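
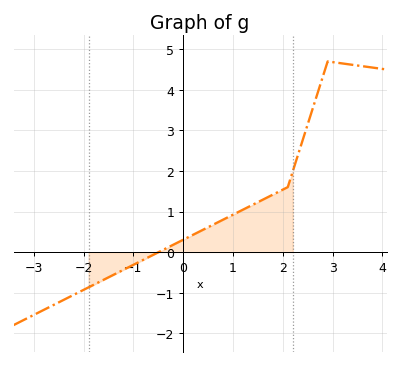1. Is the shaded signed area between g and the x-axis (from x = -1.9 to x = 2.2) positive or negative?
positive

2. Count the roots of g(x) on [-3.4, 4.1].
1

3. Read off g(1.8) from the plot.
1.41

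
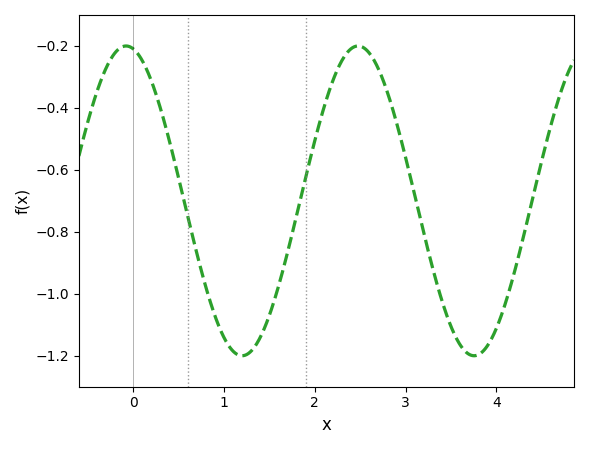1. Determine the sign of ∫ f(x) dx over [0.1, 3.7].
negative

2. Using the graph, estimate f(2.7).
-0.28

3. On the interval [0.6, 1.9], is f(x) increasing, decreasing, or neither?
neither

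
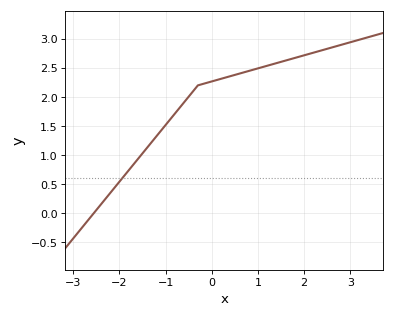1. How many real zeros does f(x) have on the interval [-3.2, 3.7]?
1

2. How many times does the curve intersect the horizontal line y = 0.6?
1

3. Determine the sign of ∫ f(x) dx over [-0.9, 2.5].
positive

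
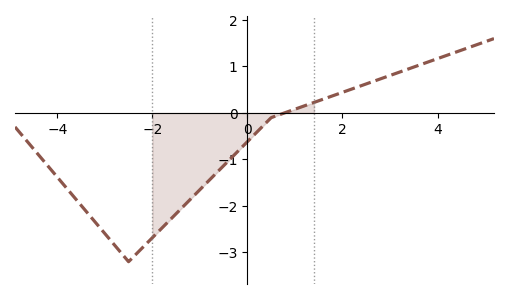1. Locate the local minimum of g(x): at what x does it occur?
-2.6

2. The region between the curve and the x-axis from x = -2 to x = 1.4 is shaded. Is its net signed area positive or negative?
negative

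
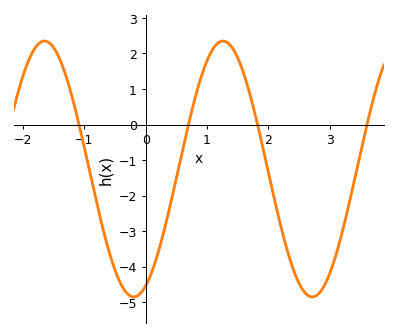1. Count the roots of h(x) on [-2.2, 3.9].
4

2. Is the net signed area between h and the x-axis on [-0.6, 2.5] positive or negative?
negative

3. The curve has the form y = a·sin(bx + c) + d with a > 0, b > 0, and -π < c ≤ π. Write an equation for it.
y = 3.6sin(2.2x - 1.2) - 1.25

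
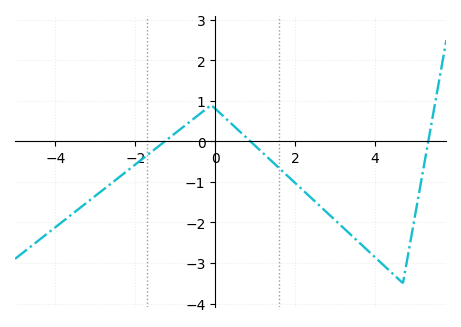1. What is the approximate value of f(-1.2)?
0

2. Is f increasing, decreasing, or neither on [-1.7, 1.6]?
neither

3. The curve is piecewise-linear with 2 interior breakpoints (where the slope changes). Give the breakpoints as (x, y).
(-0.1, 0.9); (4.7, -3.5)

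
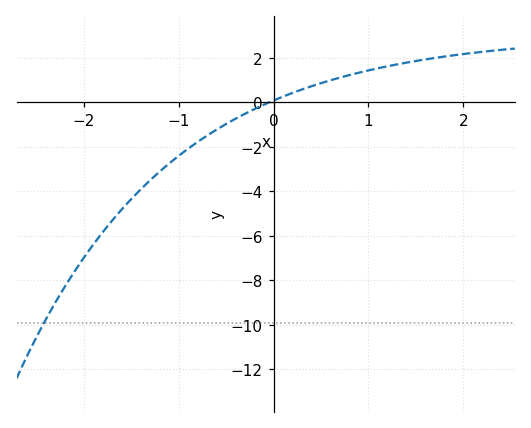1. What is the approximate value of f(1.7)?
1.99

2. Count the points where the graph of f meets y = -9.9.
1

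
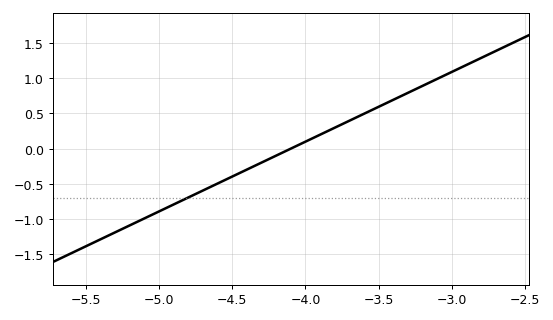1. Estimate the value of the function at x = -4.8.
-0.7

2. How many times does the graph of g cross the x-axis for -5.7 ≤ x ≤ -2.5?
1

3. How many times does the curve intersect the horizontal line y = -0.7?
1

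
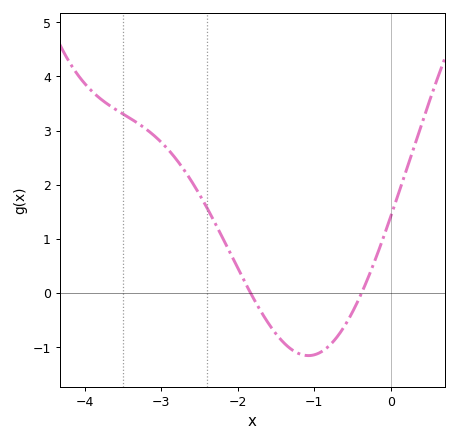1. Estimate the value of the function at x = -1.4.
-0.9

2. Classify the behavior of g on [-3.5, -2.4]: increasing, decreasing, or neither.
decreasing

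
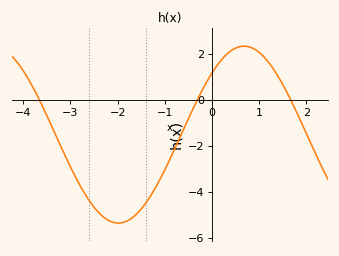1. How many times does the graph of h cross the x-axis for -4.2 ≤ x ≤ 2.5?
3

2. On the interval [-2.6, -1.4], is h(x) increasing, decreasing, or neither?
neither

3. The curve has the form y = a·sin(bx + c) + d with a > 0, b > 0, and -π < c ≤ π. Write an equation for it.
y = 3.85sin(1.18x + 0.772) - 1.5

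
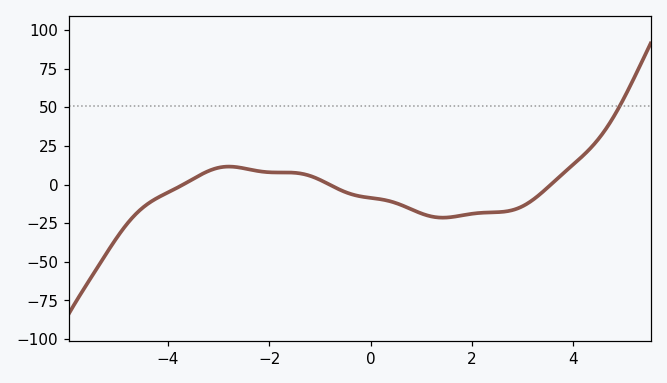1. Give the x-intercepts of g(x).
-3.7, -0.816, 3.56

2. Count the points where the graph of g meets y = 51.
1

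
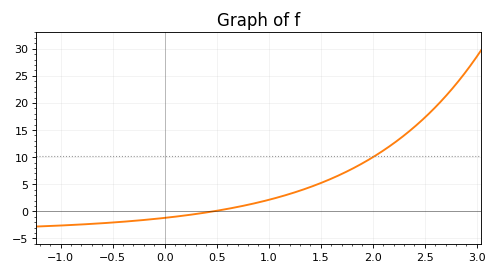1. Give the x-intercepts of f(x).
0.465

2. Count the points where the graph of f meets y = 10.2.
1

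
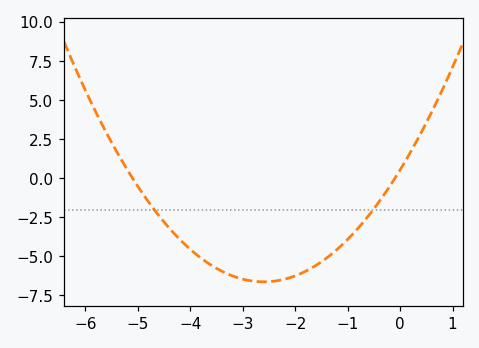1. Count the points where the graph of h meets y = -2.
2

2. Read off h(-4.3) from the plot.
-3.56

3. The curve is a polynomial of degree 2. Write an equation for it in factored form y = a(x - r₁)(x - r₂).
y = 1.06(x + 5.1)(x + 0.1)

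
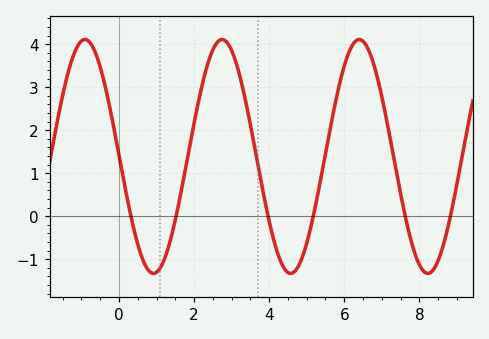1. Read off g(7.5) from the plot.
0.527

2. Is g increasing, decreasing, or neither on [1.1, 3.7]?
neither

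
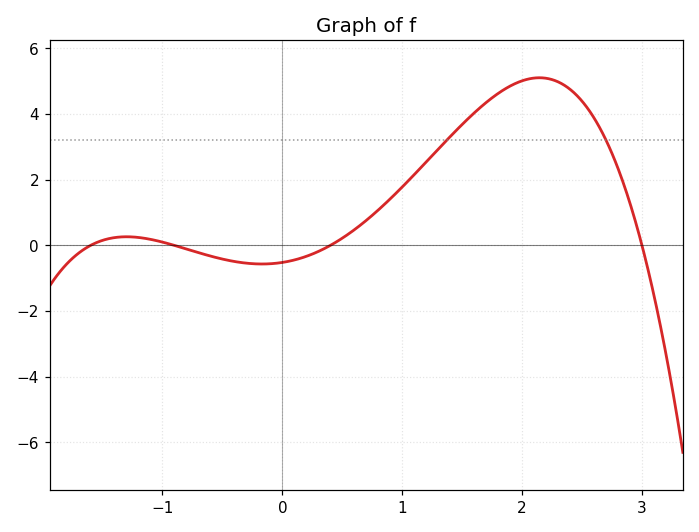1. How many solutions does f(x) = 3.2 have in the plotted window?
2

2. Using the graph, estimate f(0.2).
-0.333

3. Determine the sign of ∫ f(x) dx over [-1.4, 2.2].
positive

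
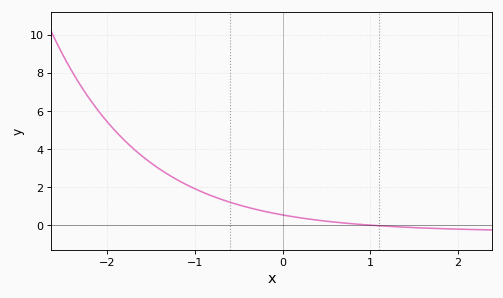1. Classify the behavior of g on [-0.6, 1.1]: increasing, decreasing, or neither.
decreasing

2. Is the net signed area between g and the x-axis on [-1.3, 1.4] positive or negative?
positive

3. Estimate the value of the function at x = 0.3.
0.4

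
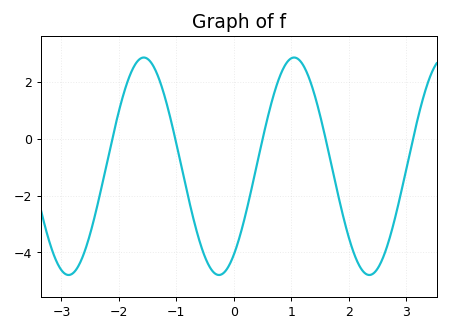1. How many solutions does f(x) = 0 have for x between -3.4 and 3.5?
5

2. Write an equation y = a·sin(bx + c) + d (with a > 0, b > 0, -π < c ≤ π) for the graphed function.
y = 3.83sin(2.4x - 0.952) - 0.97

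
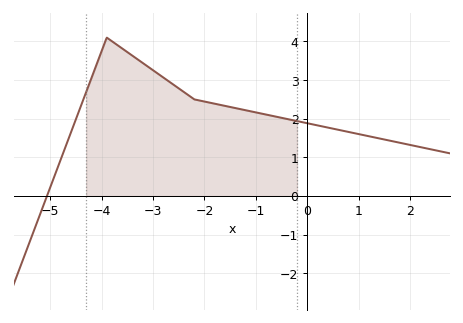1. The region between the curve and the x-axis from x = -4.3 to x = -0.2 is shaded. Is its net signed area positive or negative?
positive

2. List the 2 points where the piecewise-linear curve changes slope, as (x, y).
(-3.9, 4.1); (-2.2, 2.5)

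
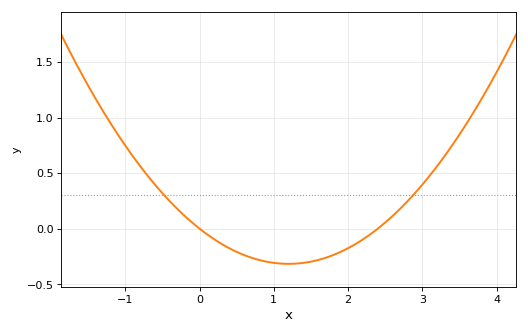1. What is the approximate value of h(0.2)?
-0.097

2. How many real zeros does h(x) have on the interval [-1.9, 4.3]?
2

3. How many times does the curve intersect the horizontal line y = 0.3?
2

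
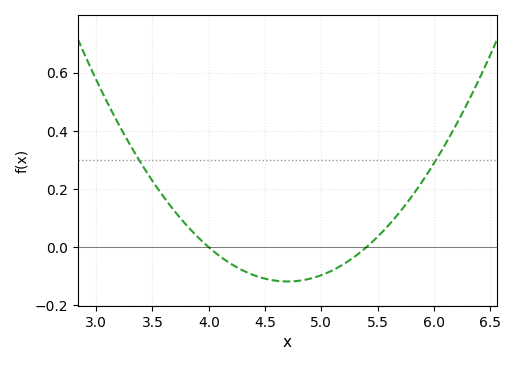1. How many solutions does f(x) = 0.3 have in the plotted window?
2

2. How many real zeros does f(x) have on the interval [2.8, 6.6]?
2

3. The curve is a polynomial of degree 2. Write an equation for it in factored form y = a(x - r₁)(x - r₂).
y = 0.24(x - 4)(x - 5.4)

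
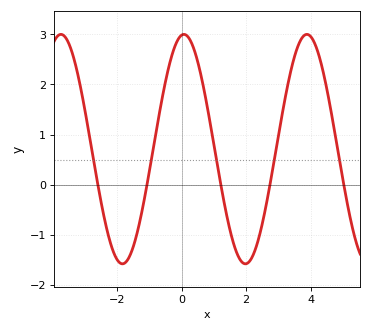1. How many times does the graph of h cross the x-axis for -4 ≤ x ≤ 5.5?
5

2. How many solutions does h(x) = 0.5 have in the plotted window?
5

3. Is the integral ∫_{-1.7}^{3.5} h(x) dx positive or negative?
positive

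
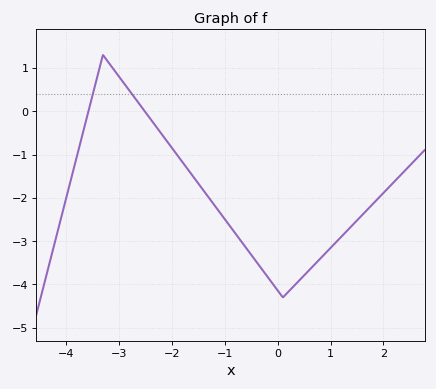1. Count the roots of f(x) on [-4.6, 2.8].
2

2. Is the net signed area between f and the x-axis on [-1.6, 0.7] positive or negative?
negative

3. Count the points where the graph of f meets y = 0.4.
2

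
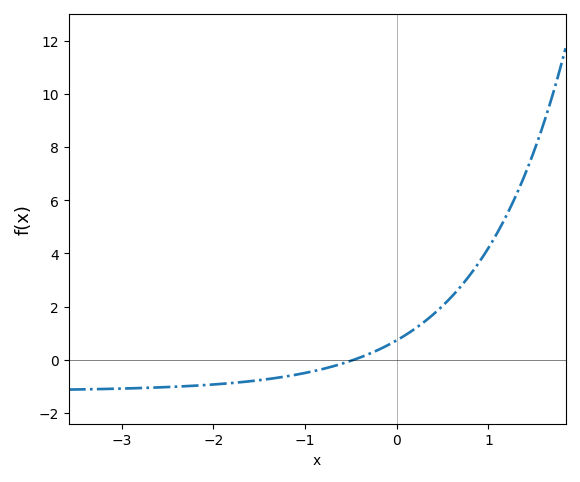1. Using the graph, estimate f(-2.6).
-1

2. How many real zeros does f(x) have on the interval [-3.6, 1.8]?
1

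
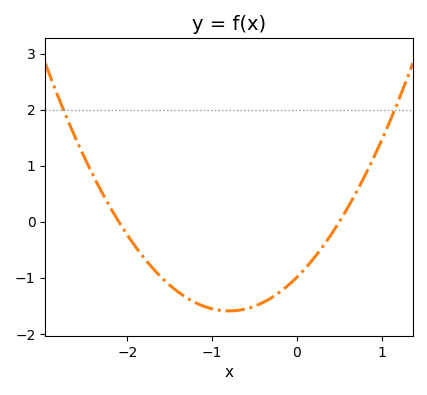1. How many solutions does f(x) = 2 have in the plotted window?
2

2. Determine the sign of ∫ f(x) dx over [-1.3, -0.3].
negative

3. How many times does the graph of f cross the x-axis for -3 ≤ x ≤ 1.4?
2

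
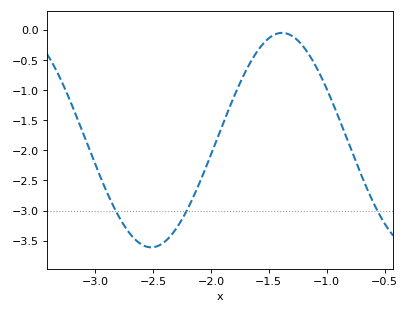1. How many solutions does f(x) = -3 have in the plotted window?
3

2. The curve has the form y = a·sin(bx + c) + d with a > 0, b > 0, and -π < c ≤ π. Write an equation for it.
y = 1.78sin(2.8x - 0.86) - 1.83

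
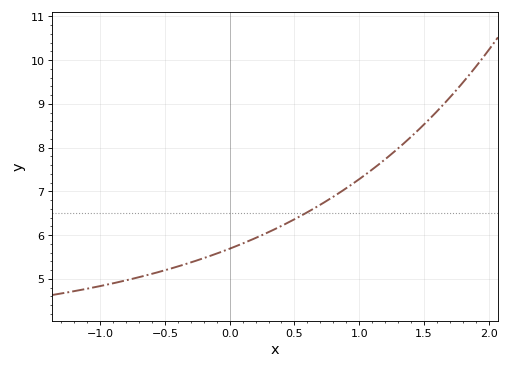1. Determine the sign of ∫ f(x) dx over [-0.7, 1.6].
positive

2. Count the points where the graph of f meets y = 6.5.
1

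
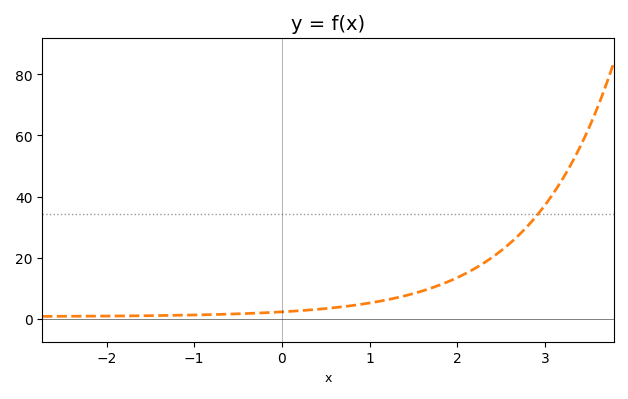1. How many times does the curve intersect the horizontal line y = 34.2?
1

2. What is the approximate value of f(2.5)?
22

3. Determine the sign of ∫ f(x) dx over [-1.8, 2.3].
positive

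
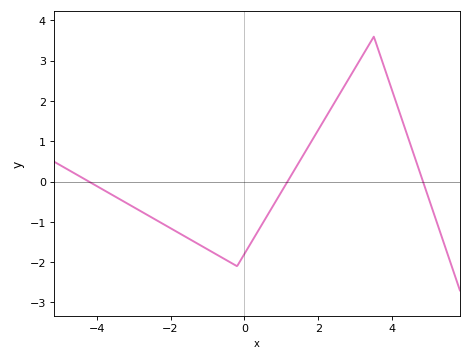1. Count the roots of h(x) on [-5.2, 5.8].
3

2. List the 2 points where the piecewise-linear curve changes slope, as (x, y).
(-0.2, -2.1); (3.5, 3.6)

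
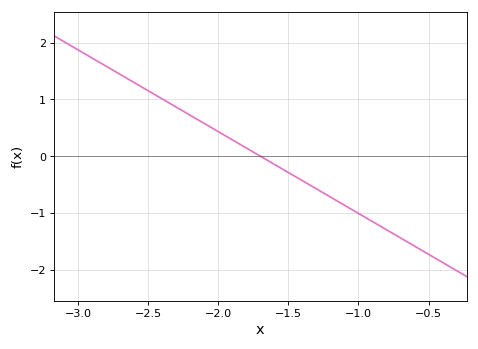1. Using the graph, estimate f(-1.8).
0.1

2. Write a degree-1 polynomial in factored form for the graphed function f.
y = -1.44(x + 1.7)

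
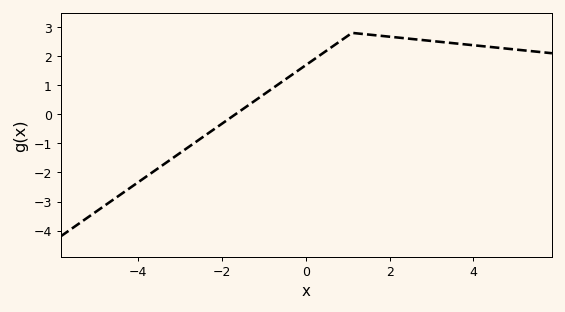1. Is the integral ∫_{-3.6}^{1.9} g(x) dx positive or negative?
positive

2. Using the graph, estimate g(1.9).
2.7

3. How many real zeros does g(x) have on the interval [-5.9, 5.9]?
1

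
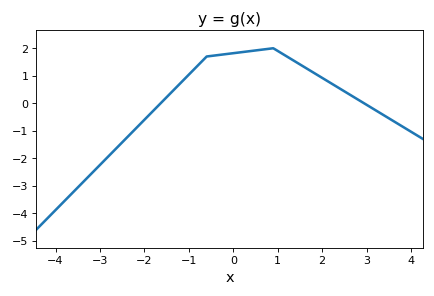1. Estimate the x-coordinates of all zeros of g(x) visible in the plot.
-1.63, 2.94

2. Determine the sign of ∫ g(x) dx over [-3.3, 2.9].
positive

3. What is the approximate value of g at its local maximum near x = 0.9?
2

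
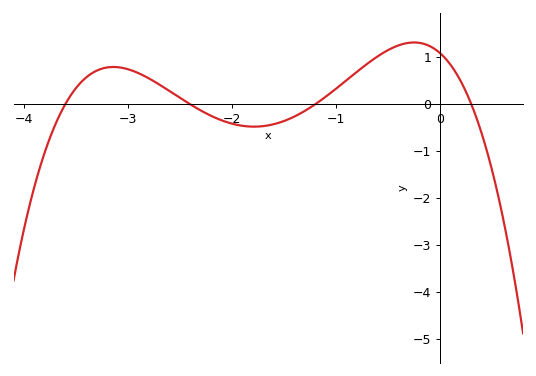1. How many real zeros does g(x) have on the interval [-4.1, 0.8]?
4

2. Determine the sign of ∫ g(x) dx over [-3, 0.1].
positive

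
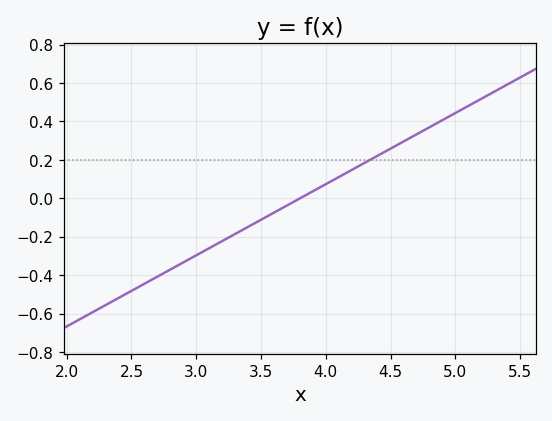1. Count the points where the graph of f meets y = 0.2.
1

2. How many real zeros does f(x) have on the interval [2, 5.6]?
1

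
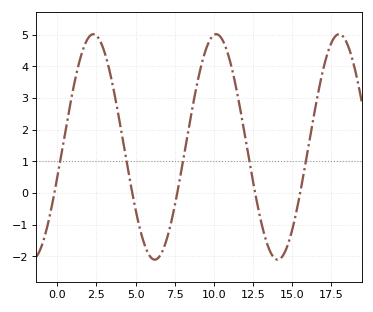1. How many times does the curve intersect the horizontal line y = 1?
5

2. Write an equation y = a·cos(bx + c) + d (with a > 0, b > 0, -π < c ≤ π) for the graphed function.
y = 3.56cos(0.8x - 1.8) + 1.45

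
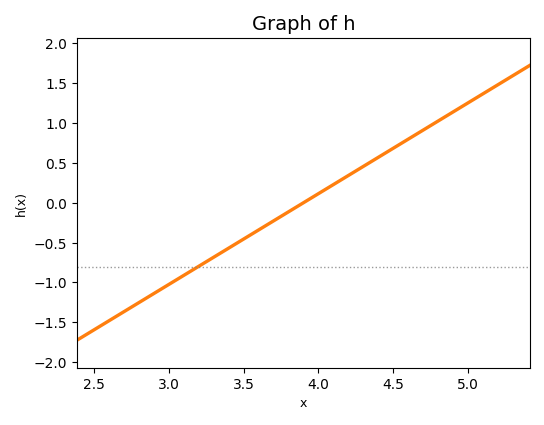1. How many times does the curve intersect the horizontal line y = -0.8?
1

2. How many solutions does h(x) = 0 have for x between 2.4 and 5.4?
1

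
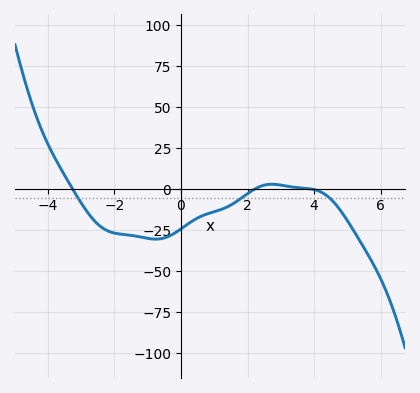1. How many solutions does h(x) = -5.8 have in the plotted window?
3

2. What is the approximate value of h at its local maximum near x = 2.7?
5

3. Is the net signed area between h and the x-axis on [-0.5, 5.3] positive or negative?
negative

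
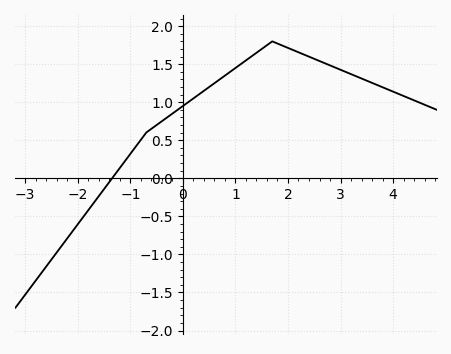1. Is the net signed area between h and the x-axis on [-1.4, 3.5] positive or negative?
positive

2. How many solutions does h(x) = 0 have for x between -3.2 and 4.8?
1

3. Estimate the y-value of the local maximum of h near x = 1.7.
1.8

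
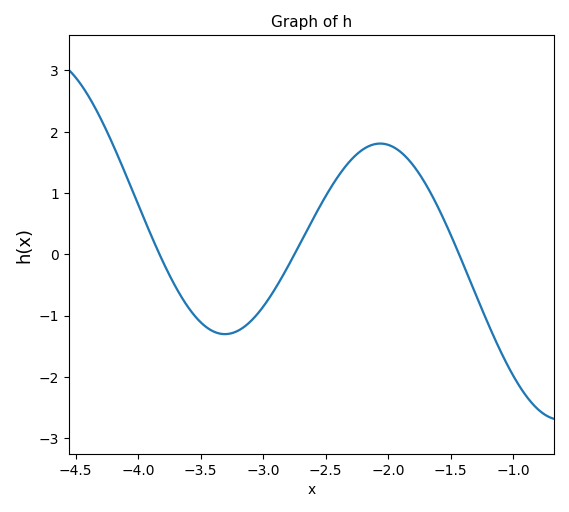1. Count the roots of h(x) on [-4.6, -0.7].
3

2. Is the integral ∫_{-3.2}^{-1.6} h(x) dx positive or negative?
positive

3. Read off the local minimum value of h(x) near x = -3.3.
-1.3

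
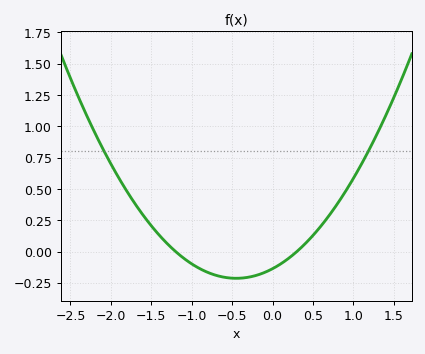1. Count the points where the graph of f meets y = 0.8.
2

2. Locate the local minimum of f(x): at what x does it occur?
-0.45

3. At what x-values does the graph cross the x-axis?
-1.2, 0.3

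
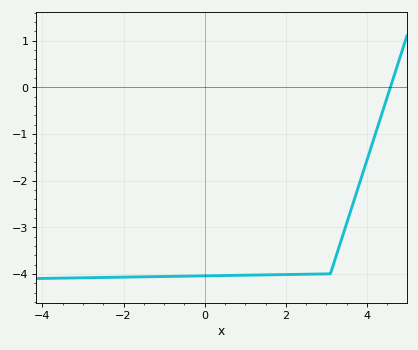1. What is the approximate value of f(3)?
-4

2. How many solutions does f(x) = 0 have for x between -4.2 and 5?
1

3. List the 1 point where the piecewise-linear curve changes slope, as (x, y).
(3.1, -4)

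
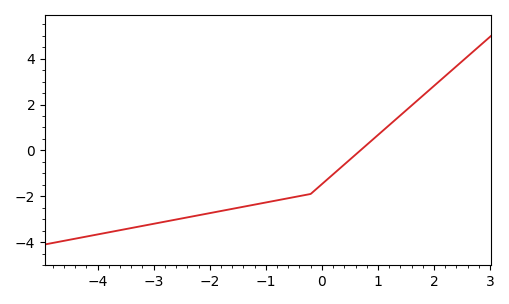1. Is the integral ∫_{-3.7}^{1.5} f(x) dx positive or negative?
negative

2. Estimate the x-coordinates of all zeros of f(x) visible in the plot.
0.6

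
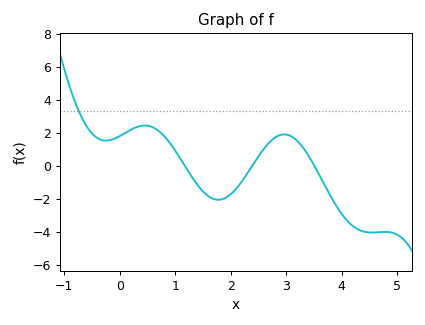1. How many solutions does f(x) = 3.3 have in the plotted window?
1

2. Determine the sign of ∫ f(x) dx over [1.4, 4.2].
negative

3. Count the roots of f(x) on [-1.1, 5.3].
3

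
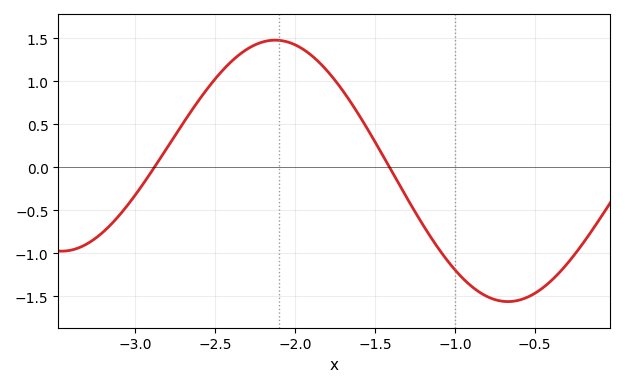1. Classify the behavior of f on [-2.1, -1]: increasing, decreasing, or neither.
decreasing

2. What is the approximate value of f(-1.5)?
0.296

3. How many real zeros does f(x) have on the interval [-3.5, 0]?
2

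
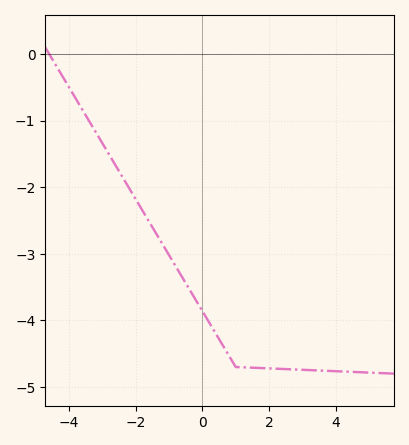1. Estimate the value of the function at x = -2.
-2.2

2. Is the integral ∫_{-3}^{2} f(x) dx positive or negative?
negative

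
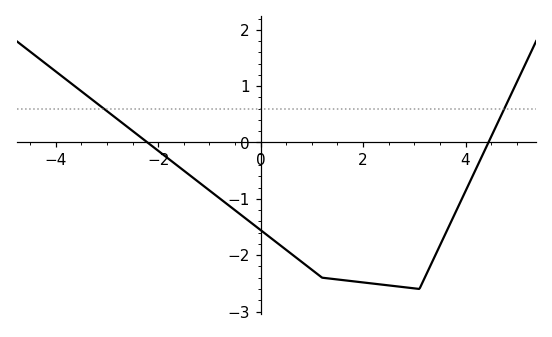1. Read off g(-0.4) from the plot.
-1.27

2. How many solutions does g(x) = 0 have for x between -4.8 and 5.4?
2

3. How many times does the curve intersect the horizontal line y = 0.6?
2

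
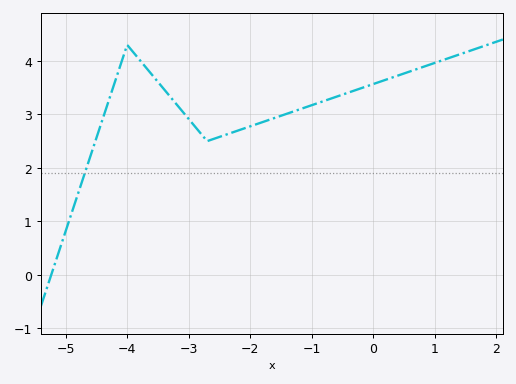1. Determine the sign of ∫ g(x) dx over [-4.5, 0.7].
positive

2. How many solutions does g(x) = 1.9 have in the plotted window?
1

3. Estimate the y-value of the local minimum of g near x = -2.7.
2.5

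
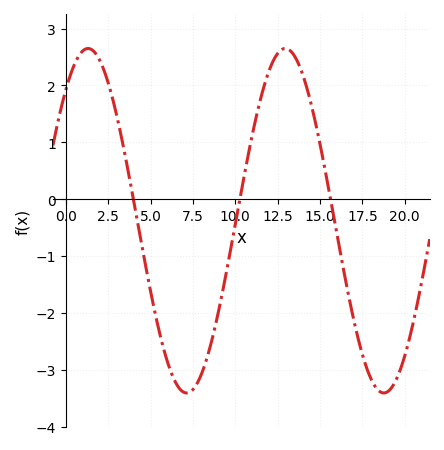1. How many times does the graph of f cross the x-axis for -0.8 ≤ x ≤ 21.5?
3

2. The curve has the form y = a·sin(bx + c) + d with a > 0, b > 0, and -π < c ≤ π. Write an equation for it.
y = 3.03sin(0.54x + 0.862) - 0.38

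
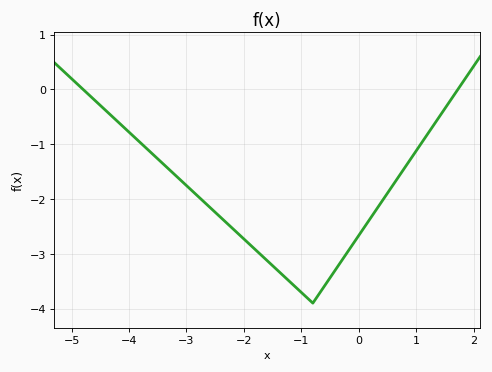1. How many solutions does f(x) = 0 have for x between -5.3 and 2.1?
2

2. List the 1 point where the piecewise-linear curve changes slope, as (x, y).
(-0.8, -3.9)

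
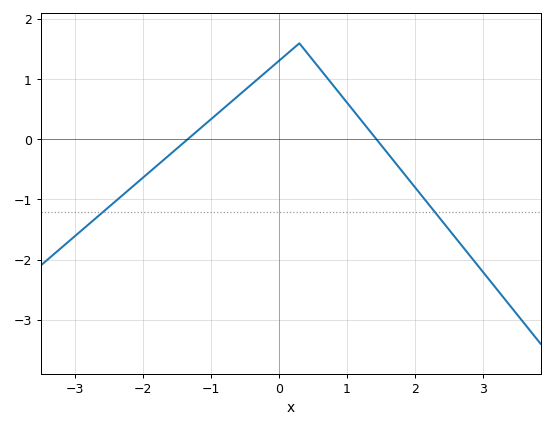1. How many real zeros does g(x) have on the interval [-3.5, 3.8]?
2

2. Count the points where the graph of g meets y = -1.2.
2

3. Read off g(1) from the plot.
0.614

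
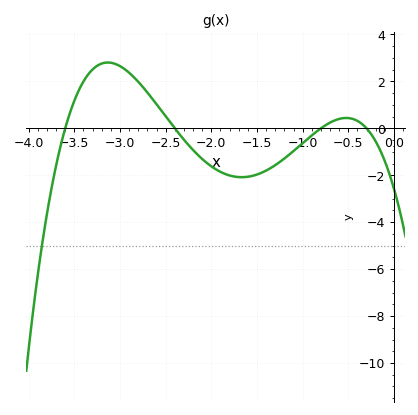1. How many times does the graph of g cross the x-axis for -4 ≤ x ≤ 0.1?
4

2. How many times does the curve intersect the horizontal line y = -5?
1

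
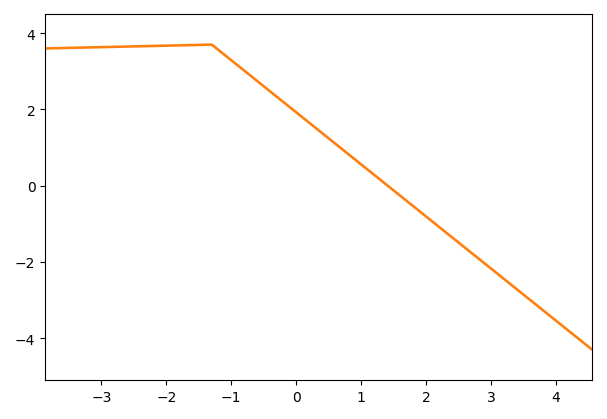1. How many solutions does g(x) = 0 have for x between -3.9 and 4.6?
1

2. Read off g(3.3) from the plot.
-2.6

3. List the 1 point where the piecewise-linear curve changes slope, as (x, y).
(-1.3, 3.7)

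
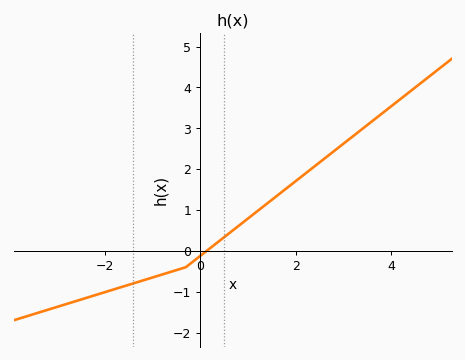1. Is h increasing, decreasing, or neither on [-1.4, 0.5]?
increasing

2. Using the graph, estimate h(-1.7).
-0.905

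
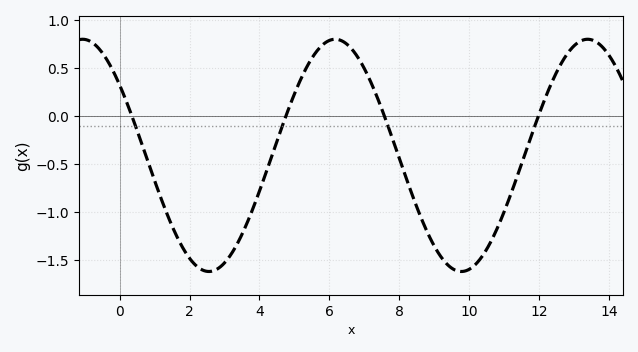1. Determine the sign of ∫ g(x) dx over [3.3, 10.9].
negative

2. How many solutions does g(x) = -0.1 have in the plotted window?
4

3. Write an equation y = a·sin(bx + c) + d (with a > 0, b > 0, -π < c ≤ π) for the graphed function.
y = 1.21sin(0.87x + 2.49) - 0.41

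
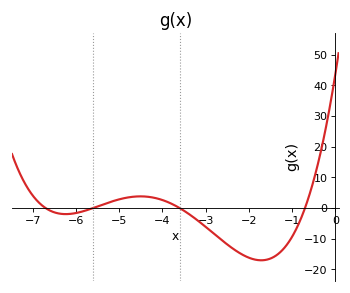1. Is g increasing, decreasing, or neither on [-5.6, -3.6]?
neither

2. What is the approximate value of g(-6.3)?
-2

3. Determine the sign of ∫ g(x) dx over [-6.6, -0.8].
negative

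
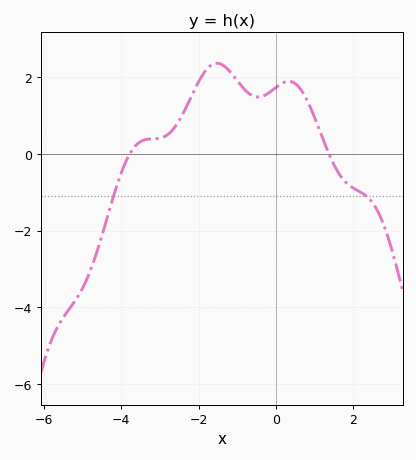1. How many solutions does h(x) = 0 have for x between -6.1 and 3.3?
2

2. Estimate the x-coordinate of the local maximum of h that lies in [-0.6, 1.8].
0.327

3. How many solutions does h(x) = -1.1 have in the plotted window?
2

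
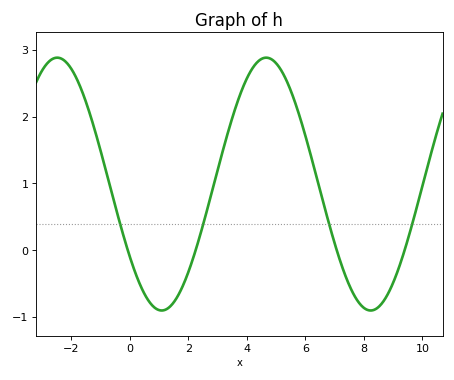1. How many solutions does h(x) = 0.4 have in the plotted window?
4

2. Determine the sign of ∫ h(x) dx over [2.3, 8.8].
positive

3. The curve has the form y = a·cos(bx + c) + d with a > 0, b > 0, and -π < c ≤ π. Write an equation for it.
y = 1.89cos(0.88x + 2.2) + 0.99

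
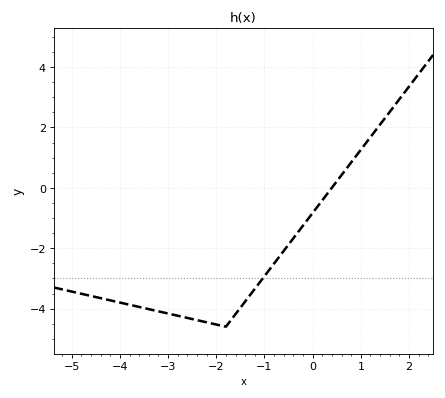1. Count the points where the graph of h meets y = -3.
1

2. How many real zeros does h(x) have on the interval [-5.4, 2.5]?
1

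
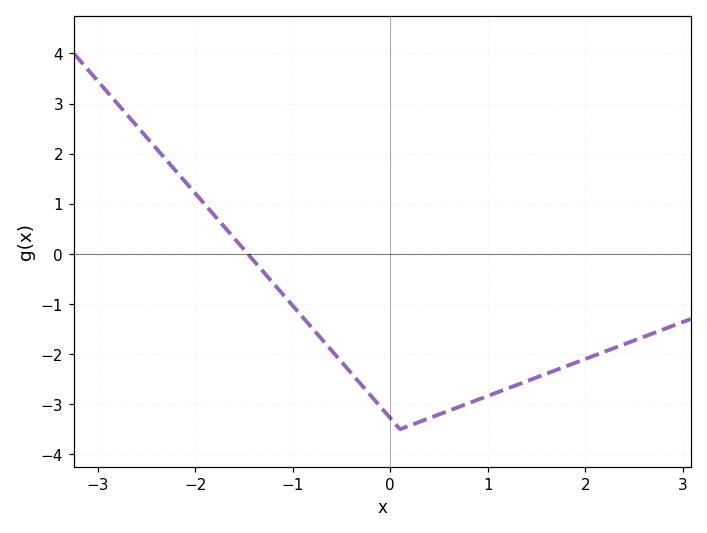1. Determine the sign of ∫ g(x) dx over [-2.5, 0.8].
negative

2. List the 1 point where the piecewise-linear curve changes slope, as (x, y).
(0.1, -3.5)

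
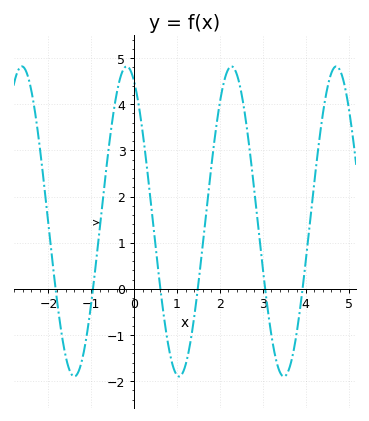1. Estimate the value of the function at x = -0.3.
4.6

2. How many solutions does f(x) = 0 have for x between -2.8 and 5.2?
6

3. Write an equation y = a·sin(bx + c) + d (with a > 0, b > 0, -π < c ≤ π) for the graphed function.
y = 3.36sin(2.6x + 2) + 1.46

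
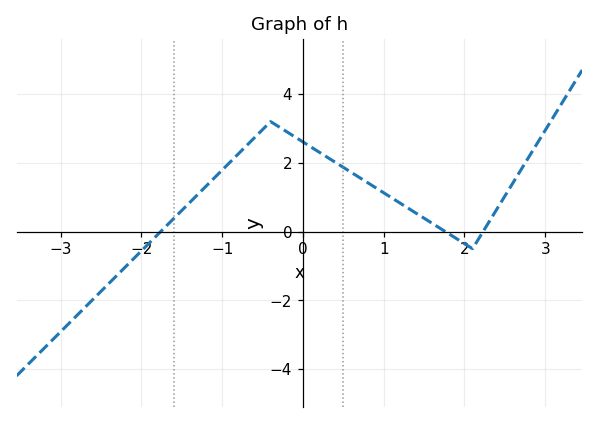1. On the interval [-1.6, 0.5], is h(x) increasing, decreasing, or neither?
neither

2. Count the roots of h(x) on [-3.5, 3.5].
3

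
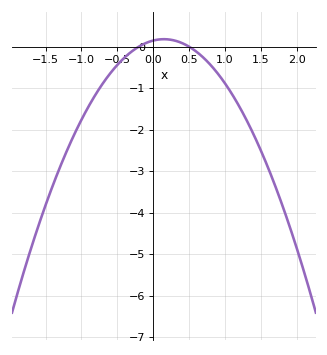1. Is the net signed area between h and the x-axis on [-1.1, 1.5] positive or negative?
negative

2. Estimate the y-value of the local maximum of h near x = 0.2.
0.18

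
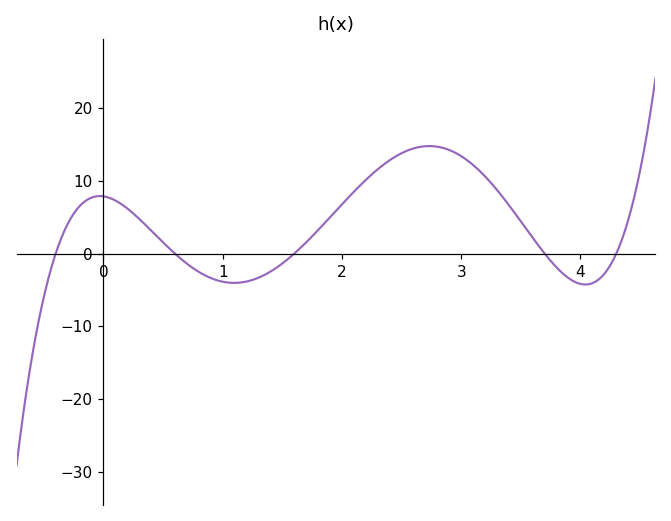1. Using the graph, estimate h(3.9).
-3.37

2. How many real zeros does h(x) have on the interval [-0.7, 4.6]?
5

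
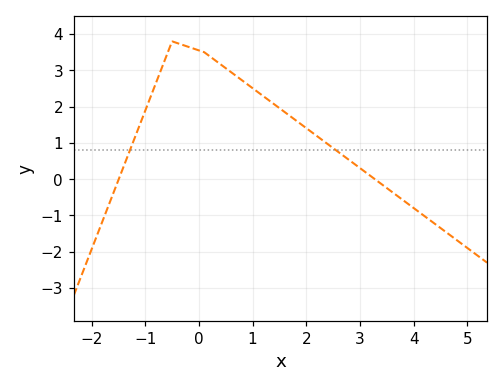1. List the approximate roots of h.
-1.4, 3.2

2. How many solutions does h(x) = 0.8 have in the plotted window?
2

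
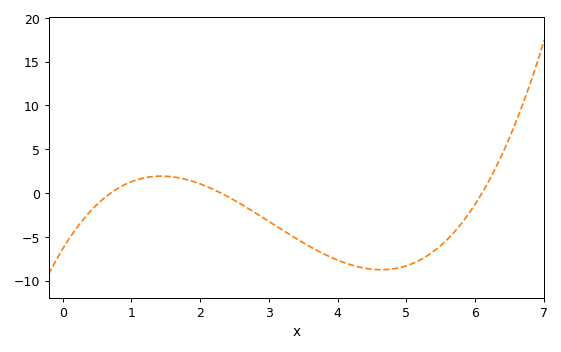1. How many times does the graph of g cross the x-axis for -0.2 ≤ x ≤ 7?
3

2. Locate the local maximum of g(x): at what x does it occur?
1.43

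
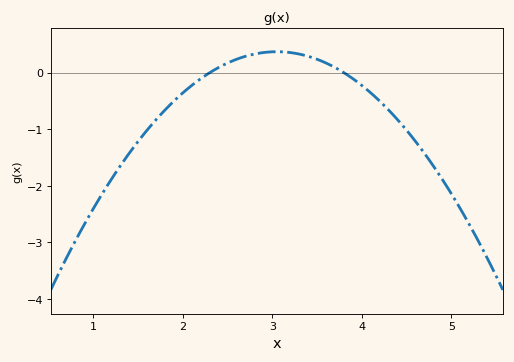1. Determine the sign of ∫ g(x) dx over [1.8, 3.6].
positive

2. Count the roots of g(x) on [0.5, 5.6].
2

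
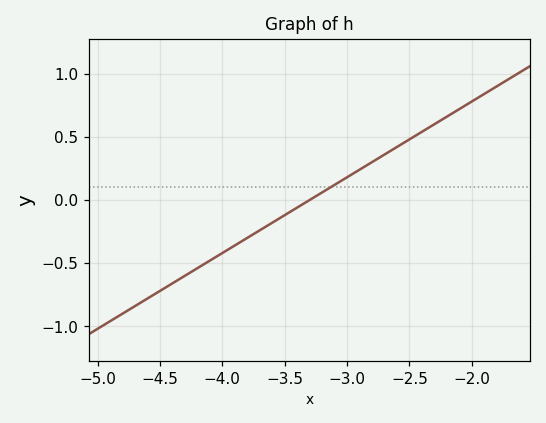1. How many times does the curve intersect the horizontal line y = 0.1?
1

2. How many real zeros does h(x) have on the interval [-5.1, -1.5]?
1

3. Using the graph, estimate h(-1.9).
0.84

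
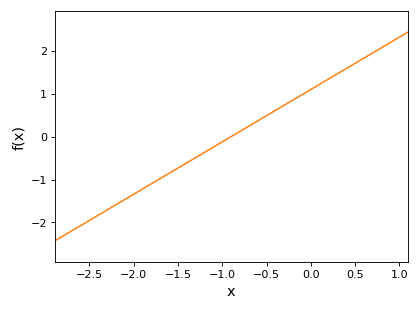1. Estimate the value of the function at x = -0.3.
0.732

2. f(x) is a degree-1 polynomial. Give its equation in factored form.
y = 1.22(x + 0.9)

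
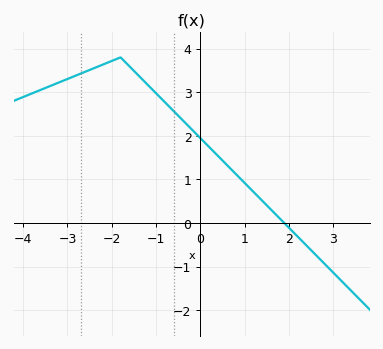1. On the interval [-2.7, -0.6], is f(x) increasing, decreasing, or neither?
neither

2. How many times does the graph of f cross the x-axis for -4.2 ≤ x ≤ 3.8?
1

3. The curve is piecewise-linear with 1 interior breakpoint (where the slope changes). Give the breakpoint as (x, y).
(-1.8, 3.8)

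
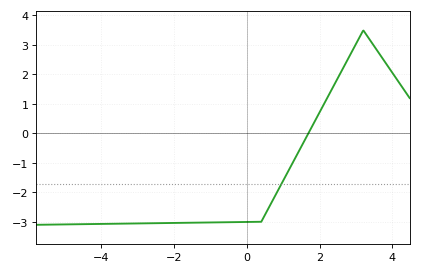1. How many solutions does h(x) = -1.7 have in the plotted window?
1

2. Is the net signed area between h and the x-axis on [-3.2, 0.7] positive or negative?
negative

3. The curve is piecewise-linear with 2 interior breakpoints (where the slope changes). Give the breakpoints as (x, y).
(0.4, -3); (3.2, 3.5)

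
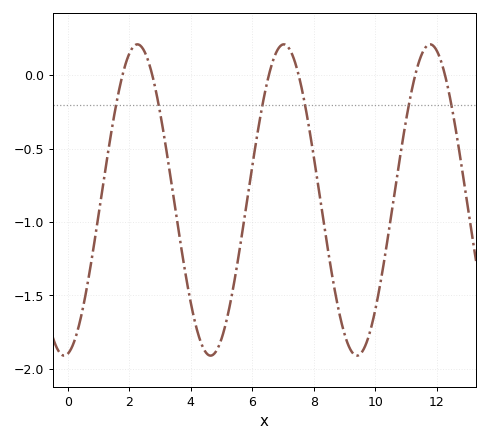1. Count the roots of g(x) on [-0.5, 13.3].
6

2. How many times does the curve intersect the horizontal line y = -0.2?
6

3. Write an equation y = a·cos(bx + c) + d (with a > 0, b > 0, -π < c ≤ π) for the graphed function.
y = 1.06cos(1.32x - 2.99) - 0.85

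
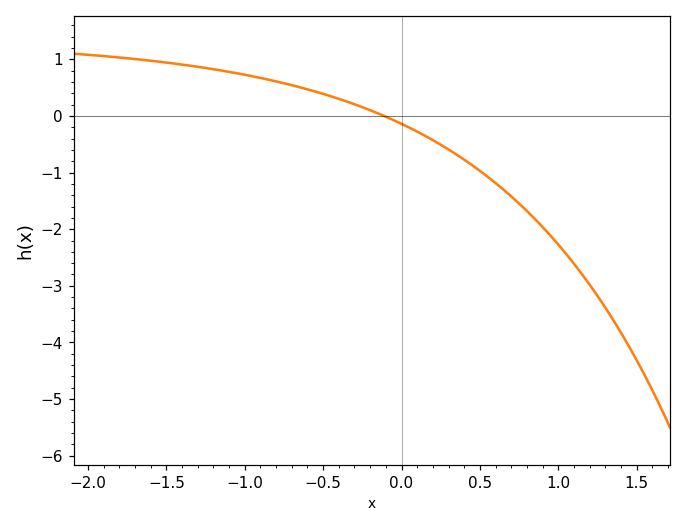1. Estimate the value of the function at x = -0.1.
0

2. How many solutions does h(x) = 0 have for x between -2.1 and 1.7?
1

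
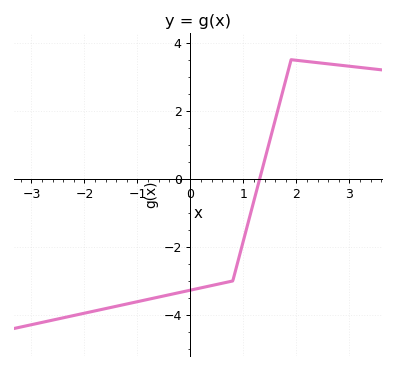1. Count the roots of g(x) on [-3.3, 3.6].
1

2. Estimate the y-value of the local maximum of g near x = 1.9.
3.4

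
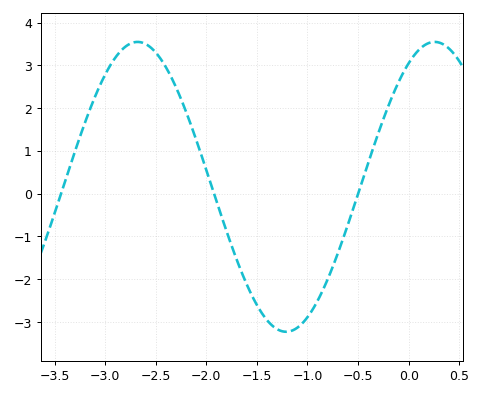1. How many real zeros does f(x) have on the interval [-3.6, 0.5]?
3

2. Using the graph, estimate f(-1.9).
-0.2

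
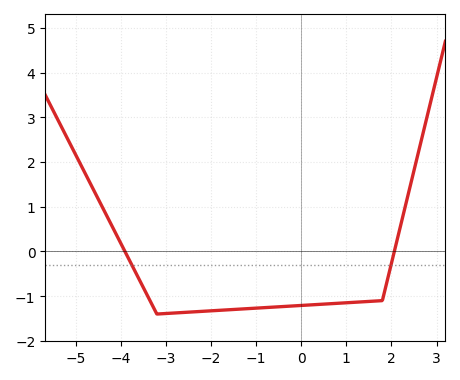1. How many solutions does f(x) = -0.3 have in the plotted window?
2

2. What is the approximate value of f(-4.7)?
1.57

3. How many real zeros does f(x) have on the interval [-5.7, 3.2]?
2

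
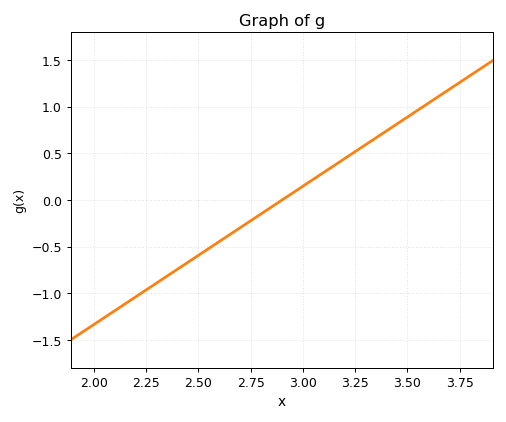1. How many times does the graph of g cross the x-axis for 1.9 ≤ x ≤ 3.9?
1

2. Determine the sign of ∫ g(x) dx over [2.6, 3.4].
positive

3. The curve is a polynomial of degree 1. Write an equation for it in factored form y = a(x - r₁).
y = 1.48(x - 2.9)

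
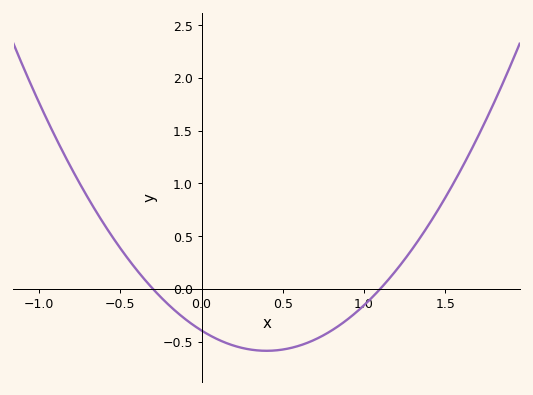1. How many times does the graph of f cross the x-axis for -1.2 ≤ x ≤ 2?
2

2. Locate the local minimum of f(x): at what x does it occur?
0.4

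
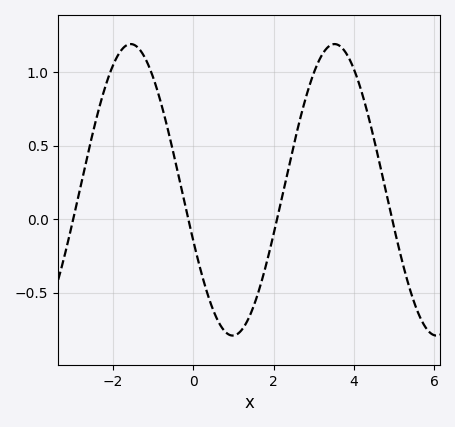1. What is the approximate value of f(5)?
-0.05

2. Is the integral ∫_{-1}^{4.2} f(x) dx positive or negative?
positive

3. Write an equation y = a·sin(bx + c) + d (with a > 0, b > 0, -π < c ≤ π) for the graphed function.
y = 0.99sin(1.2x - 2.8) + 0.2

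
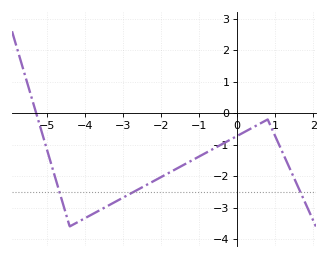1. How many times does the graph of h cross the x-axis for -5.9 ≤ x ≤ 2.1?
1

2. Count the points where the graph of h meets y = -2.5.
3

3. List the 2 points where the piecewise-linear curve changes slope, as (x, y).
(-4.4, -3.6); (0.8, -0.2)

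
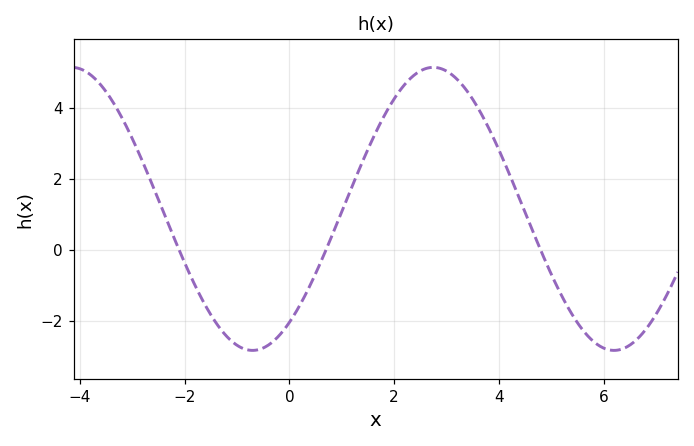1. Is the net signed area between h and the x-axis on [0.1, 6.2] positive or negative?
positive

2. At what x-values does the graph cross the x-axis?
-2.11, 0.701, 4.8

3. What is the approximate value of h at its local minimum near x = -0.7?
-2.84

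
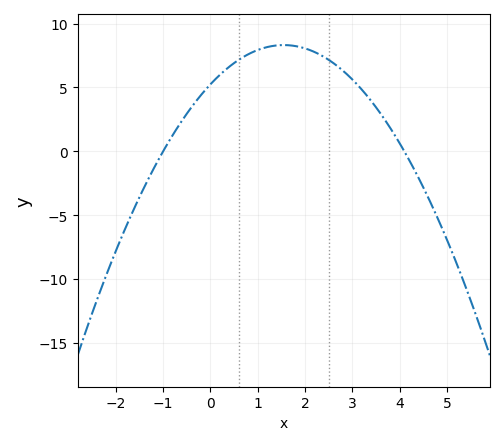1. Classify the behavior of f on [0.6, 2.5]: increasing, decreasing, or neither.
neither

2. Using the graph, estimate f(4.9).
-6.04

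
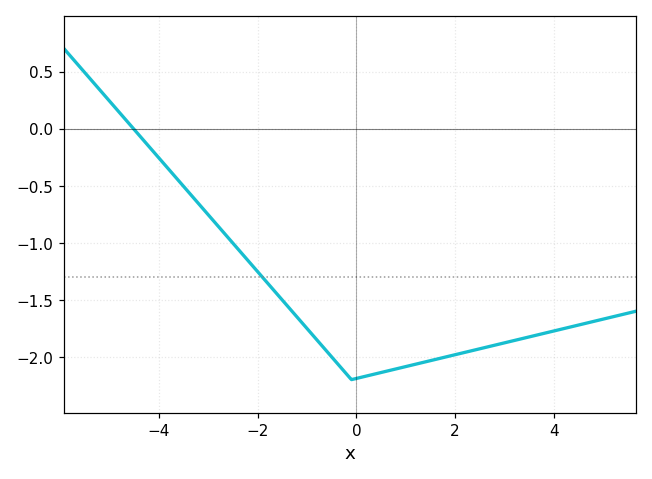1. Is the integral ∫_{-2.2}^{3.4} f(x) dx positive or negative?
negative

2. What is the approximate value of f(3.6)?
-1.81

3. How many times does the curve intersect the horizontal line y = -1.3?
1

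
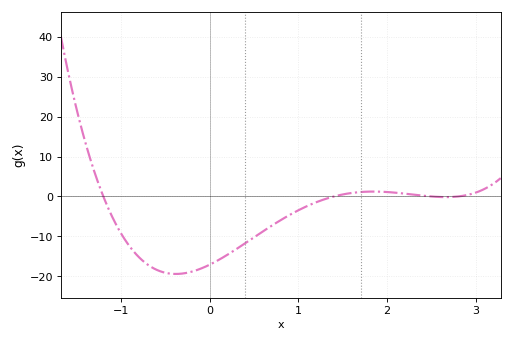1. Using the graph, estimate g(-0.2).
-19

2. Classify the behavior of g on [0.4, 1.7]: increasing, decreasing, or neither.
increasing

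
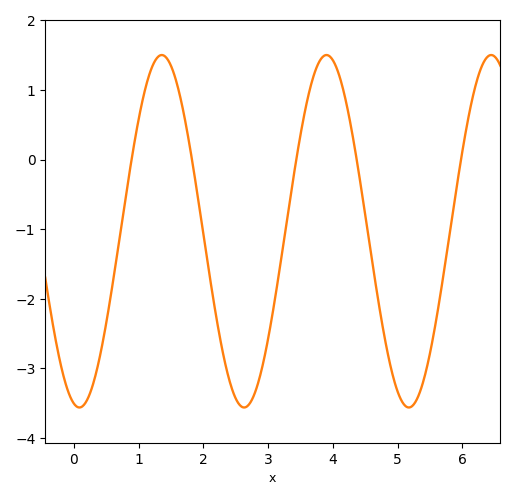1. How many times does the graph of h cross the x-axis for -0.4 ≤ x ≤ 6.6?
5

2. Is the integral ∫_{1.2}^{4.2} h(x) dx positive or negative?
negative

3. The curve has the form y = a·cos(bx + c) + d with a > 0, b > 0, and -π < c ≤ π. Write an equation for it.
y = 2.53cos(2.47x + 2.93) - 1.03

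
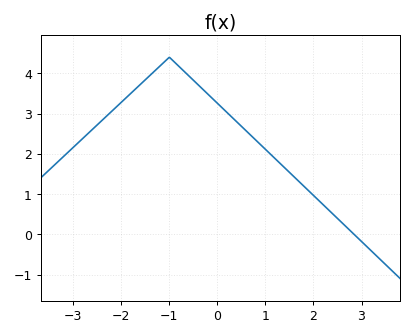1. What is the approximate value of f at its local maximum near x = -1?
4.4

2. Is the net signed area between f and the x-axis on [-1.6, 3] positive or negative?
positive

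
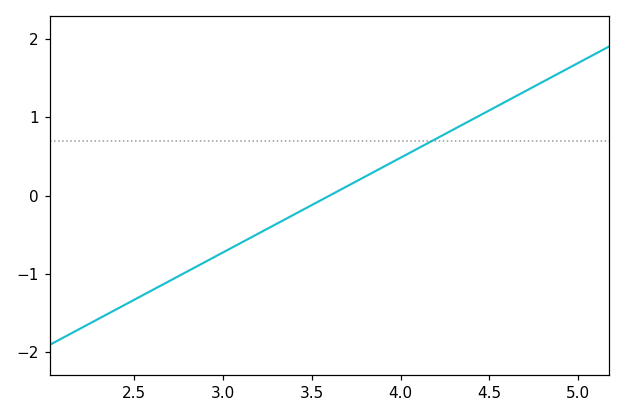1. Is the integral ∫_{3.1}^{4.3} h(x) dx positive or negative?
positive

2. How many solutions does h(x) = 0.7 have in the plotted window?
1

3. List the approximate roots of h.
3.6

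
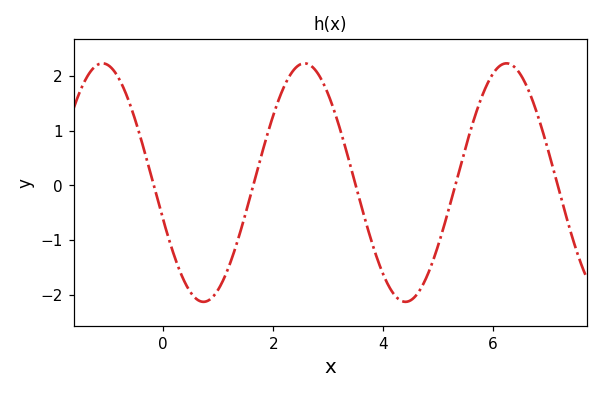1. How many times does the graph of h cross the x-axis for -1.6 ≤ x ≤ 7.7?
5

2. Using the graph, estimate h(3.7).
-0.724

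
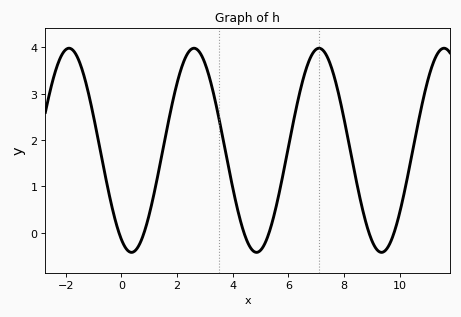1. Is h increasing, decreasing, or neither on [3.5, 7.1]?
neither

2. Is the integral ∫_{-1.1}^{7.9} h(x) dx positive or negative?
positive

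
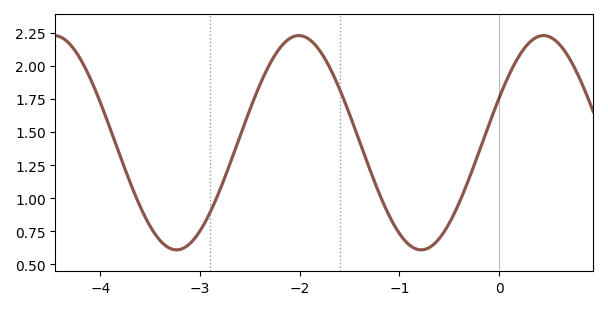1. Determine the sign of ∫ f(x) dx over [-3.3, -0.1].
positive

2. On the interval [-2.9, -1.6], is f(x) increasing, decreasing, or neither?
neither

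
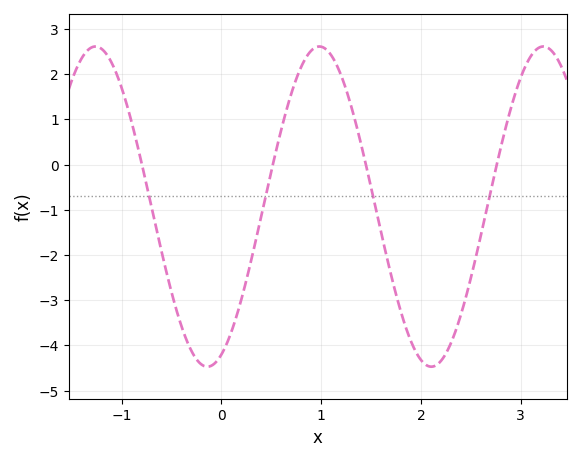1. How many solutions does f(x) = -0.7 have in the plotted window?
4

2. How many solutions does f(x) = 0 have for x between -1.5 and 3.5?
4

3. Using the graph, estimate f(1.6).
-1.5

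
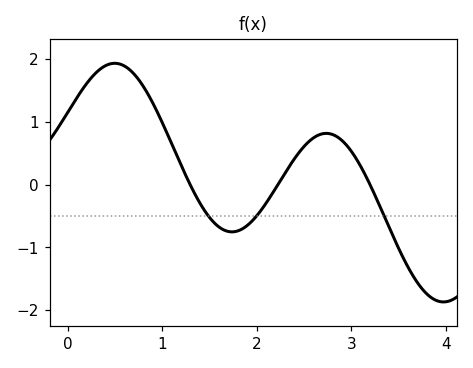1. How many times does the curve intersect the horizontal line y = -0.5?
3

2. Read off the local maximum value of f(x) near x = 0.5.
1.9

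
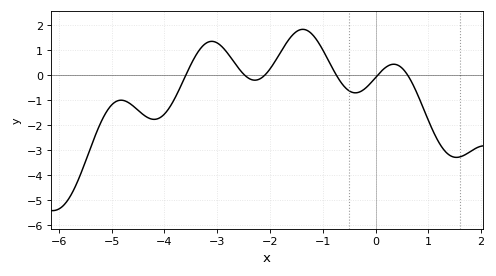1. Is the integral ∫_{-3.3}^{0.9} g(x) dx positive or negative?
positive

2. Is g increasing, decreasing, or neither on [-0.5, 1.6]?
neither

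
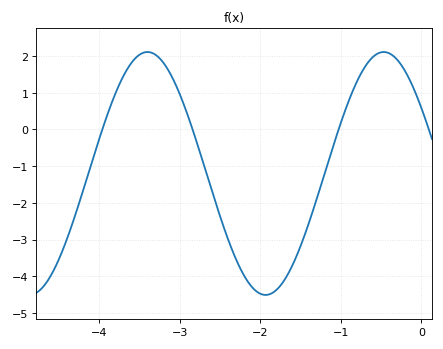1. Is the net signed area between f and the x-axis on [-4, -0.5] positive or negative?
negative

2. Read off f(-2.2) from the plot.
-4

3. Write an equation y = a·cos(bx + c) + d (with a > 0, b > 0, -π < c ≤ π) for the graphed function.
y = 3.31cos(2.1x + 1) - 1.2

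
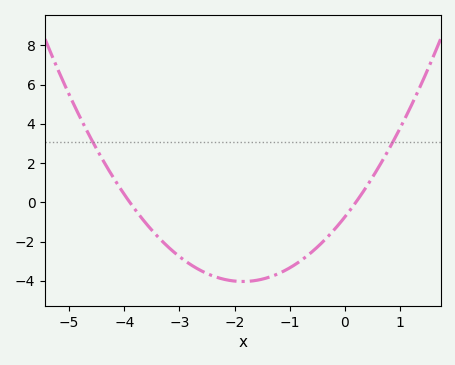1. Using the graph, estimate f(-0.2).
-1.4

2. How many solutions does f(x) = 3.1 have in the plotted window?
2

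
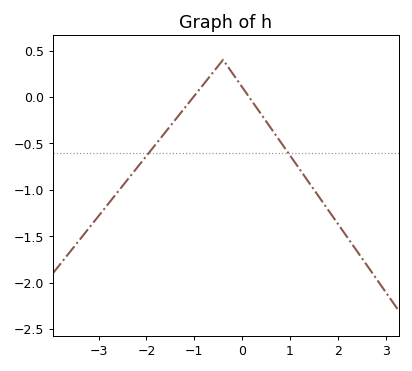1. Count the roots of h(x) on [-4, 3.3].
2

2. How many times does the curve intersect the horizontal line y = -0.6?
2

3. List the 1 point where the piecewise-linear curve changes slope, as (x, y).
(-0.4, 0.4)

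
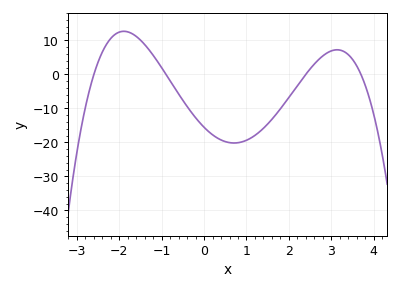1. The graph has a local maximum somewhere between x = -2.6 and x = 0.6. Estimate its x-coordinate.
-1.8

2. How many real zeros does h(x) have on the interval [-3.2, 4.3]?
4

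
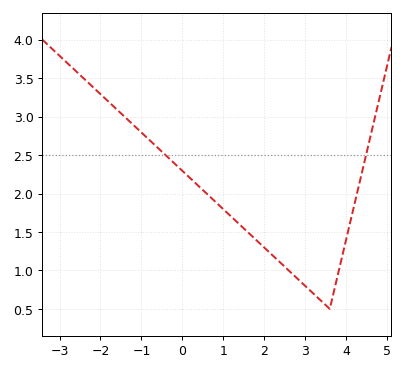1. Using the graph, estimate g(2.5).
1.05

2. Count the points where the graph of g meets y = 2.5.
2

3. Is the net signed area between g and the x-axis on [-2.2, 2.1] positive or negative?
positive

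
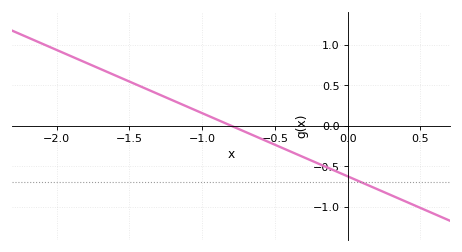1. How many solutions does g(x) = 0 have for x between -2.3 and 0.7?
1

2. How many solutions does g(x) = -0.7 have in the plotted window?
1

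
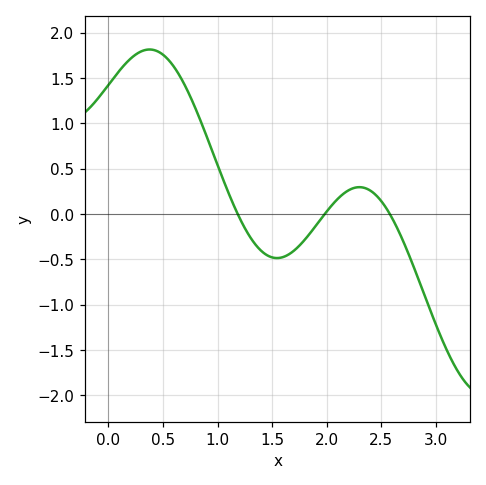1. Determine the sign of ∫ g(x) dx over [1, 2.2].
negative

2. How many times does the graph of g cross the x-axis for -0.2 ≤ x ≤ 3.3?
3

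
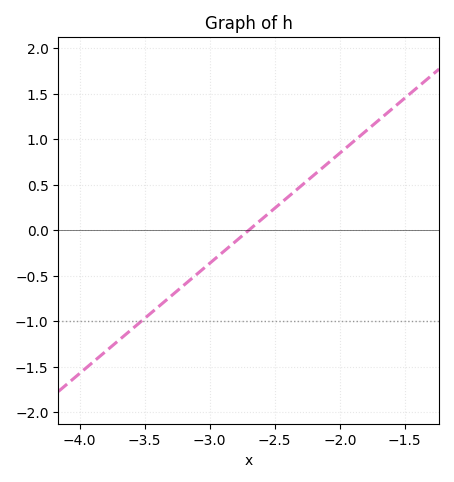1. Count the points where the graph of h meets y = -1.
1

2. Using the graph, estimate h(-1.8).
1.1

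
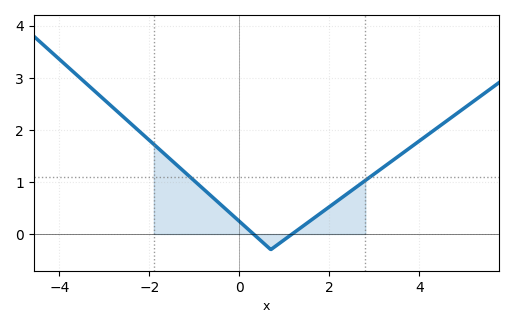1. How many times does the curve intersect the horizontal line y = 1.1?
2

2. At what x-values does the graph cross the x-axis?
0.4, 1.2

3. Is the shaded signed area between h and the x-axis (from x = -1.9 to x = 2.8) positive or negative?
positive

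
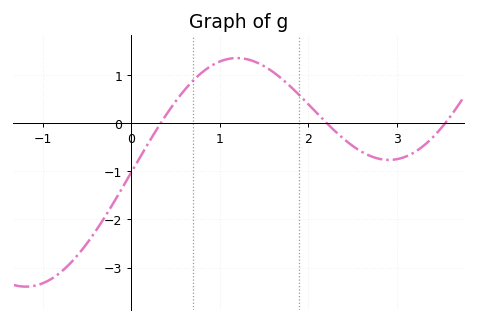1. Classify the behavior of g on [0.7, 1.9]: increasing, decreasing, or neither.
neither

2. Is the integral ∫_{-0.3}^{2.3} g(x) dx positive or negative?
positive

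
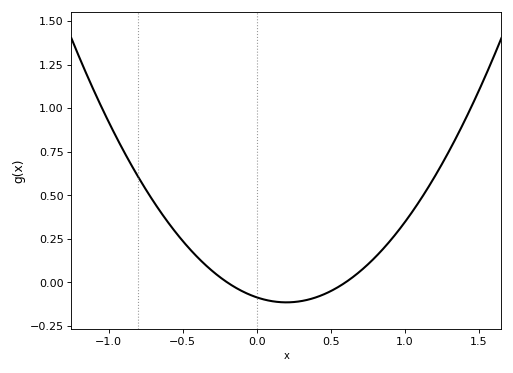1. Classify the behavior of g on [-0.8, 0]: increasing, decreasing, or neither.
decreasing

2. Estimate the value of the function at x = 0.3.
-0.108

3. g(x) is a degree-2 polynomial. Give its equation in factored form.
y = 0.72(x + 0.2)(x - 0.6)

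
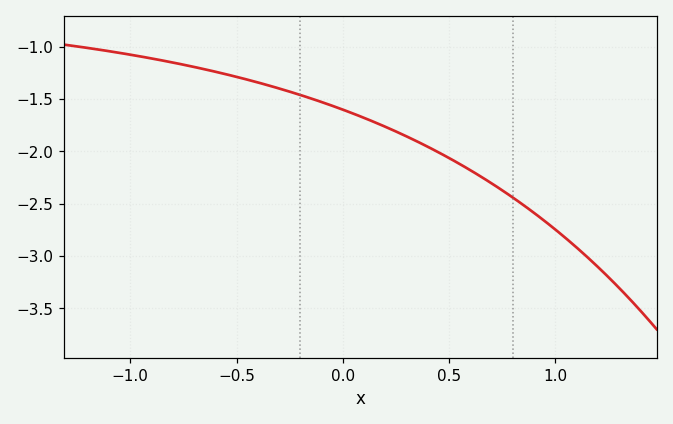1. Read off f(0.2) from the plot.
-1.75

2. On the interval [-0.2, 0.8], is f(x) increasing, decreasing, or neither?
decreasing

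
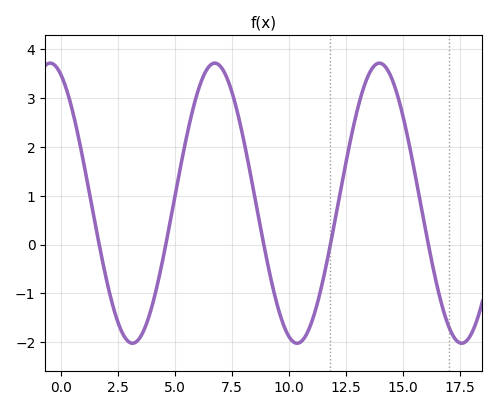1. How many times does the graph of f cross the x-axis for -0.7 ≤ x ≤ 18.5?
5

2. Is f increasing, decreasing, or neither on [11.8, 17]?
neither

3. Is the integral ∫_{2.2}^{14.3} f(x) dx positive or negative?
positive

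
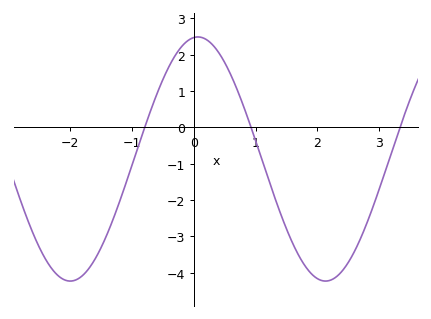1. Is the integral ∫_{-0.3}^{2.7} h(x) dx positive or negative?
negative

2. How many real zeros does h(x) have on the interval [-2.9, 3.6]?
3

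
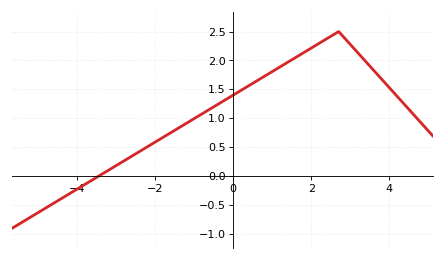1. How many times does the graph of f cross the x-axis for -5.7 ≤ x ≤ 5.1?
1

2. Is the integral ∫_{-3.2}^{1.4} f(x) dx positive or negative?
positive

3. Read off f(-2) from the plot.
0.6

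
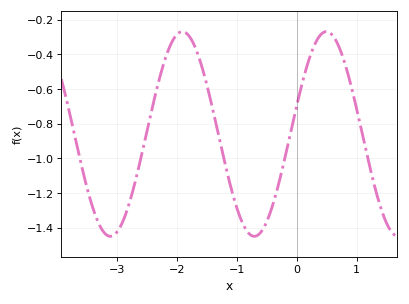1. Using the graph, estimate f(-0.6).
-1.42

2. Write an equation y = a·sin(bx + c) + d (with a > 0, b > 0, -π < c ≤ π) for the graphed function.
y = 0.59sin(2.6x + 0.28) - 0.86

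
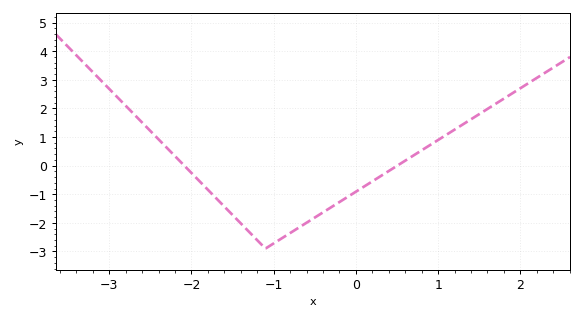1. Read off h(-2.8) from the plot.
2.1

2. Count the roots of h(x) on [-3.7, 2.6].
2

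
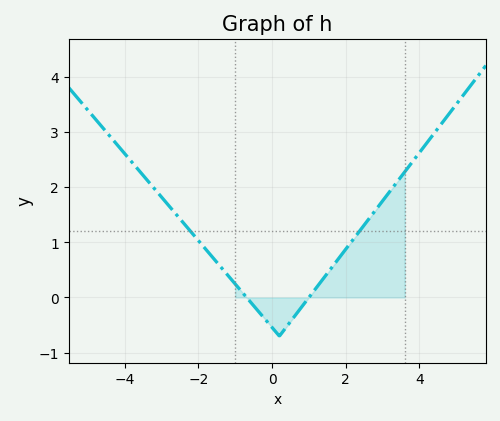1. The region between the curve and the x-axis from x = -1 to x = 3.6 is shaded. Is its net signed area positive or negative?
positive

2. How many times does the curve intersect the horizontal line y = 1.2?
2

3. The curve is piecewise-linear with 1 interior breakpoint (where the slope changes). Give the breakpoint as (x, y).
(0.2, -0.7)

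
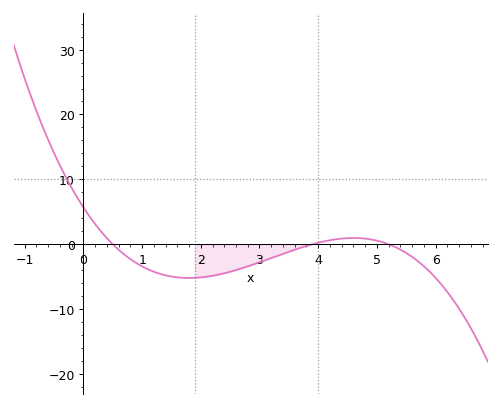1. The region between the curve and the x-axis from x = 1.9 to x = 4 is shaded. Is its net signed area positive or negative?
negative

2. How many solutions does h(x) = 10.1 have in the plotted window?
1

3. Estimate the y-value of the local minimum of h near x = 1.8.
-5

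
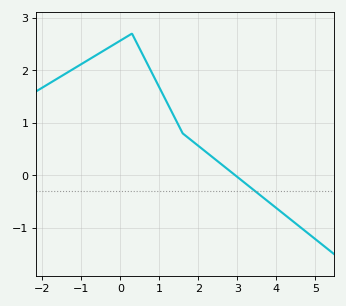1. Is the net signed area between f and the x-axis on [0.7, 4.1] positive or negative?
positive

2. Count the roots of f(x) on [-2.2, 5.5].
1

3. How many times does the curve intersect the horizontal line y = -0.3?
1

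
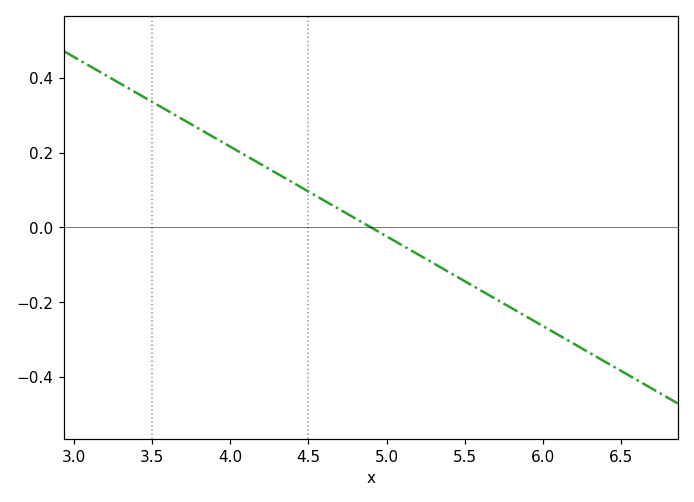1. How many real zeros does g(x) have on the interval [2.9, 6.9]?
1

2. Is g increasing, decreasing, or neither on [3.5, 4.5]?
decreasing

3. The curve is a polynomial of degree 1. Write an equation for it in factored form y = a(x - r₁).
y = -0.24(x - 4.9)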